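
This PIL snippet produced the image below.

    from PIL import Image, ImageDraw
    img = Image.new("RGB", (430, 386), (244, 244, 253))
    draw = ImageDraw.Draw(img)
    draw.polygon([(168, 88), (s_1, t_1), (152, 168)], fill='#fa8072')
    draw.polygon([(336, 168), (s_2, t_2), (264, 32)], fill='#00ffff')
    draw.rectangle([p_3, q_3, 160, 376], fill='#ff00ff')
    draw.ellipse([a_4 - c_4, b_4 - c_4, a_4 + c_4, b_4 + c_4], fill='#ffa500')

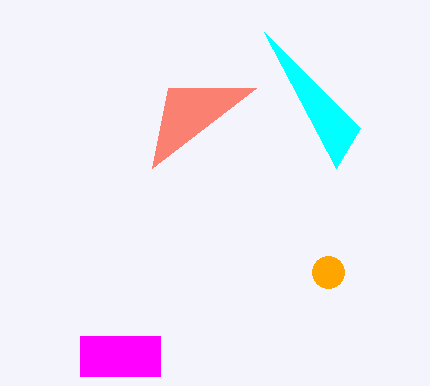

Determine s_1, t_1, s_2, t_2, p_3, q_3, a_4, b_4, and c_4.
s_1 = 256; t_1 = 88; s_2 = 360; t_2 = 128; p_3 = 80; q_3 = 336; a_4 = 328; b_4 = 272; c_4 = 16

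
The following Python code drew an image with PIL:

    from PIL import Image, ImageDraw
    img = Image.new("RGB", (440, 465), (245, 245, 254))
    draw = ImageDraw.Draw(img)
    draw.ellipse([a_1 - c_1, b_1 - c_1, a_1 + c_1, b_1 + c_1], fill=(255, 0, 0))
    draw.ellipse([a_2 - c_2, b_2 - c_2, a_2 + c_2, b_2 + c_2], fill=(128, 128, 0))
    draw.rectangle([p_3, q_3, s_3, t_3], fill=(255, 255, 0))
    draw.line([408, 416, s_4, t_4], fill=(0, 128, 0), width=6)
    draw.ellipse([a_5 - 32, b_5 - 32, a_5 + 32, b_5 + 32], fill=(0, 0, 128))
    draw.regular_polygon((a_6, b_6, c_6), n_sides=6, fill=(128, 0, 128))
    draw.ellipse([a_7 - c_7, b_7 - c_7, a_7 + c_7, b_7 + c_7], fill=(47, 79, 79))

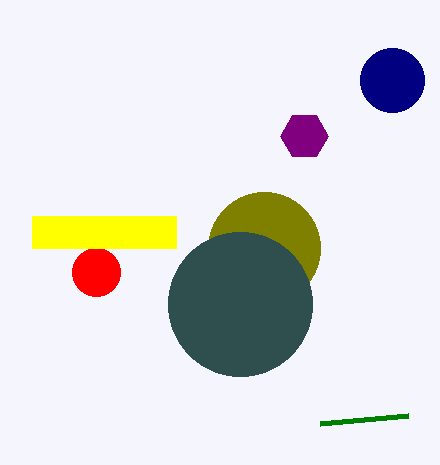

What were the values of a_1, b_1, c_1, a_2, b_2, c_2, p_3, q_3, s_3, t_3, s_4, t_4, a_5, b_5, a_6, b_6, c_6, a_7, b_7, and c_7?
a_1 = 96, b_1 = 272, c_1 = 24, a_2 = 264, b_2 = 248, c_2 = 56, p_3 = 32, q_3 = 216, s_3 = 176, t_3 = 248, s_4 = 320, t_4 = 424, a_5 = 392, b_5 = 80, a_6 = 304, b_6 = 136, c_6 = 24, a_7 = 240, b_7 = 304, c_7 = 72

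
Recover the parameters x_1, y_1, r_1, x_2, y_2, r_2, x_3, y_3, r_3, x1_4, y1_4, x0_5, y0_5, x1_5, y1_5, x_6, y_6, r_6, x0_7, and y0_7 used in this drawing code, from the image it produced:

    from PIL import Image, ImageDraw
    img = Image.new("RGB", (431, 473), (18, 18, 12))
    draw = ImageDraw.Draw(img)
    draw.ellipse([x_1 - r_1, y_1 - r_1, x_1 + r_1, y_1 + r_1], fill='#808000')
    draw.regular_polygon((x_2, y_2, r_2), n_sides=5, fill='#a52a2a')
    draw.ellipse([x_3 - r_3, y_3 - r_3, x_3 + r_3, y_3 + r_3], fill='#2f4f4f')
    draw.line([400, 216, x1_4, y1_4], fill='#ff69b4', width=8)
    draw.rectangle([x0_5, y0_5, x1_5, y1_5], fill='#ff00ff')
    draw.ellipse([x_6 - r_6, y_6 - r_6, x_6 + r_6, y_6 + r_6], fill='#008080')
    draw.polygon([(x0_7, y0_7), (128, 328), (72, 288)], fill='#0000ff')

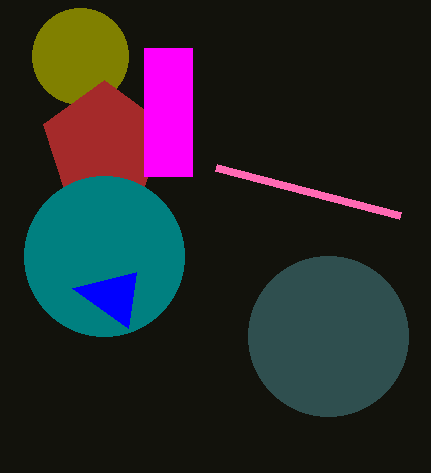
x_1 = 80; y_1 = 56; r_1 = 48; x_2 = 104; y_2 = 144; r_2 = 64; x_3 = 328; y_3 = 336; r_3 = 80; x1_4 = 216; y1_4 = 168; x0_5 = 144; y0_5 = 48; x1_5 = 192; y1_5 = 176; x_6 = 104; y_6 = 256; r_6 = 80; x0_7 = 136; y0_7 = 272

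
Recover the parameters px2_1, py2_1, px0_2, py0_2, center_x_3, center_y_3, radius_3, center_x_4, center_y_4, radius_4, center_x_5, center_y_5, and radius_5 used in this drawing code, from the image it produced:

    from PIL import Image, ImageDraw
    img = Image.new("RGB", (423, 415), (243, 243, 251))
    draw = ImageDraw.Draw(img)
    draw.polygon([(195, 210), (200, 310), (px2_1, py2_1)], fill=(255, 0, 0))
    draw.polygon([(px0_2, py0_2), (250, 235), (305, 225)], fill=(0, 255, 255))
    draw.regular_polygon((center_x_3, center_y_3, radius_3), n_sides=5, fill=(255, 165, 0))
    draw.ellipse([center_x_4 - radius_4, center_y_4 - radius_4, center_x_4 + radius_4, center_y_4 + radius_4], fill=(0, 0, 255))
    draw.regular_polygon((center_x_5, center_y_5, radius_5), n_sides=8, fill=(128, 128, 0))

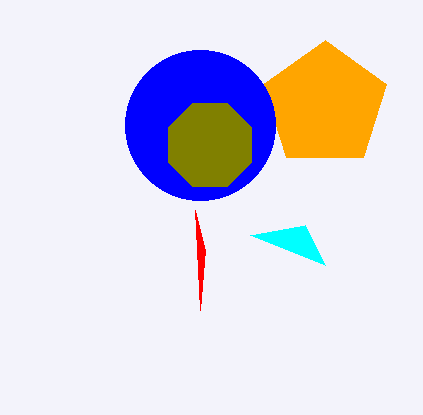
px2_1 = 205, py2_1 = 250, px0_2 = 325, py0_2 = 265, center_x_3 = 325, center_y_3 = 105, radius_3 = 65, center_x_4 = 200, center_y_4 = 125, radius_4 = 75, center_x_5 = 210, center_y_5 = 145, radius_5 = 45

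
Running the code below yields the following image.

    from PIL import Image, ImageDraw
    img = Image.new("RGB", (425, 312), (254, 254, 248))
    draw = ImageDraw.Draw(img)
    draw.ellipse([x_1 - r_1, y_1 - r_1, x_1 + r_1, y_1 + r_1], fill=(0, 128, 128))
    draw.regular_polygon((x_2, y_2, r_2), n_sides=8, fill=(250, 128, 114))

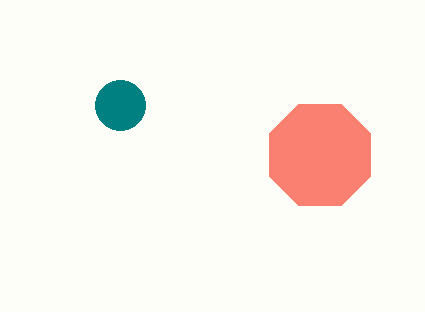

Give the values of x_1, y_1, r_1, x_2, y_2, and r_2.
x_1 = 120, y_1 = 105, r_1 = 25, x_2 = 320, y_2 = 155, r_2 = 55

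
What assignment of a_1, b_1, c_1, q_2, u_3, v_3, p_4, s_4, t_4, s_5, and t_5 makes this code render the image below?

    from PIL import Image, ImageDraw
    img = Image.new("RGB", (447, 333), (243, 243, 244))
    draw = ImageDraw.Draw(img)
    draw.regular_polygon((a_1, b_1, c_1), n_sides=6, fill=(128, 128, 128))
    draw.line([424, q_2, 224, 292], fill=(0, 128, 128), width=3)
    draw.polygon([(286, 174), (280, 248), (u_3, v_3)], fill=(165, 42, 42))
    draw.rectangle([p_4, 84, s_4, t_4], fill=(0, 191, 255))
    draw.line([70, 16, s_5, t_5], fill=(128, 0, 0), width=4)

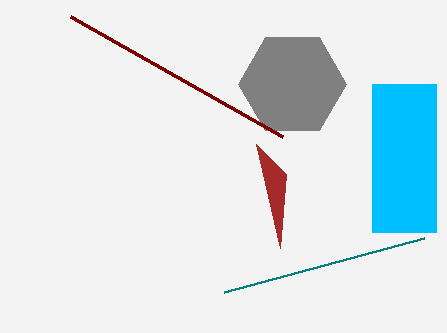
a_1 = 292; b_1 = 84; c_1 = 54; q_2 = 238; u_3 = 256; v_3 = 144; p_4 = 372; s_4 = 436; t_4 = 232; s_5 = 282; t_5 = 136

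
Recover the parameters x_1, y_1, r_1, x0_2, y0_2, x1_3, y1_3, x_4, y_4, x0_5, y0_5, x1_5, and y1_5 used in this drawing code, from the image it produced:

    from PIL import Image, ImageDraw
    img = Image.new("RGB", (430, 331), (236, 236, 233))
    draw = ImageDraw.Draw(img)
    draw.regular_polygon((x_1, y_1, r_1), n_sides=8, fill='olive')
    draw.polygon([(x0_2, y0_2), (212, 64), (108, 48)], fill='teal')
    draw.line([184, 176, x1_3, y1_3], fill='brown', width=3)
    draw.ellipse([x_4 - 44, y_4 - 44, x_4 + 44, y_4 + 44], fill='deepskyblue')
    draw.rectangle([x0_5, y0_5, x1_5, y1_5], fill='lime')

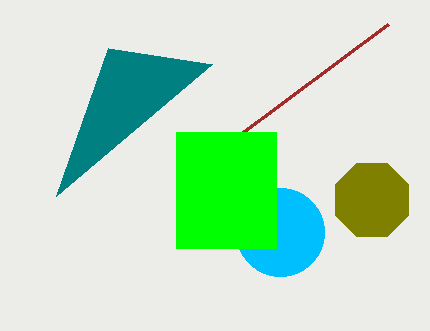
x_1 = 372
y_1 = 200
r_1 = 40
x0_2 = 56
y0_2 = 196
x1_3 = 388
y1_3 = 24
x_4 = 280
y_4 = 232
x0_5 = 176
y0_5 = 132
x1_5 = 276
y1_5 = 248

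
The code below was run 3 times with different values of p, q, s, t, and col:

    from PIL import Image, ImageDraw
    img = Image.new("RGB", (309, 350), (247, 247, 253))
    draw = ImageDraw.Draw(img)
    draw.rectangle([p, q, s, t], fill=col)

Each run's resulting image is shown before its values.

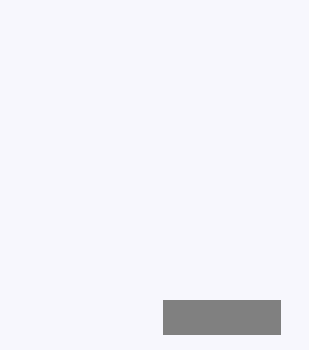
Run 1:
p = 163; q = 300; s = 280; t = 334; col = 'gray'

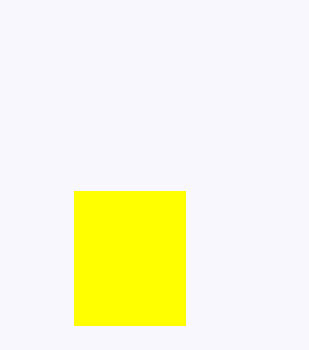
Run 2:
p = 74
q = 191
s = 185
t = 325
col = 'yellow'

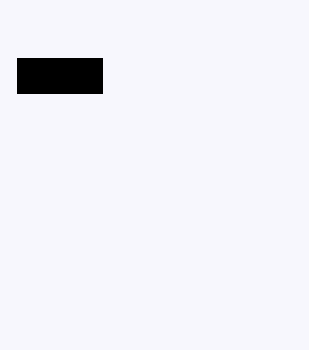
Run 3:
p = 17, q = 58, s = 102, t = 93, col = 'black'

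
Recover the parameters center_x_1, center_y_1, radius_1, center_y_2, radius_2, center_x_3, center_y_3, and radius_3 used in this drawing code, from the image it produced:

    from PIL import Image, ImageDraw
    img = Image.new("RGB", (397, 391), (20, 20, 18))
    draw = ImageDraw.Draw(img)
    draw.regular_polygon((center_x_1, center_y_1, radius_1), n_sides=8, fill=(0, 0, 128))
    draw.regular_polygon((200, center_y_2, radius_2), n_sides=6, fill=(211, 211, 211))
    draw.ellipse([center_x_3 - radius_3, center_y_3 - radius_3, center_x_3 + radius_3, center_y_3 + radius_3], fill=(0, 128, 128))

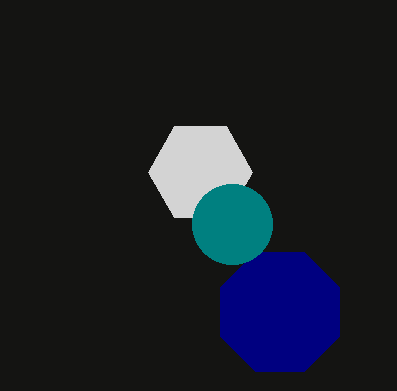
center_x_1 = 280, center_y_1 = 312, radius_1 = 64, center_y_2 = 172, radius_2 = 52, center_x_3 = 232, center_y_3 = 224, radius_3 = 40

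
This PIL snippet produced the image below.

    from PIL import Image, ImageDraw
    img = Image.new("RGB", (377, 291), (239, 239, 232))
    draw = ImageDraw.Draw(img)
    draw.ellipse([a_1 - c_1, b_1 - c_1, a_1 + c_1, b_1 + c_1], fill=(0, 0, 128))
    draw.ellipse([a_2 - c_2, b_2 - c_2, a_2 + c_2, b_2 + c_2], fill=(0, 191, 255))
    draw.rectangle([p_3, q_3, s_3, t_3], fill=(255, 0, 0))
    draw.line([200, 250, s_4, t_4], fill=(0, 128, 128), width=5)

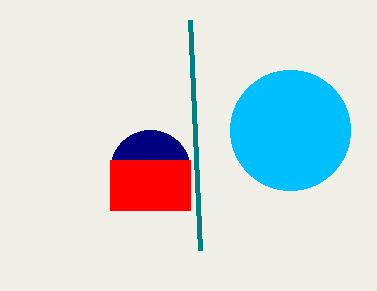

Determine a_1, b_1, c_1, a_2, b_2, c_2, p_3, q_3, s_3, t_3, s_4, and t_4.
a_1 = 150, b_1 = 170, c_1 = 40, a_2 = 290, b_2 = 130, c_2 = 60, p_3 = 110, q_3 = 160, s_3 = 190, t_3 = 210, s_4 = 190, t_4 = 20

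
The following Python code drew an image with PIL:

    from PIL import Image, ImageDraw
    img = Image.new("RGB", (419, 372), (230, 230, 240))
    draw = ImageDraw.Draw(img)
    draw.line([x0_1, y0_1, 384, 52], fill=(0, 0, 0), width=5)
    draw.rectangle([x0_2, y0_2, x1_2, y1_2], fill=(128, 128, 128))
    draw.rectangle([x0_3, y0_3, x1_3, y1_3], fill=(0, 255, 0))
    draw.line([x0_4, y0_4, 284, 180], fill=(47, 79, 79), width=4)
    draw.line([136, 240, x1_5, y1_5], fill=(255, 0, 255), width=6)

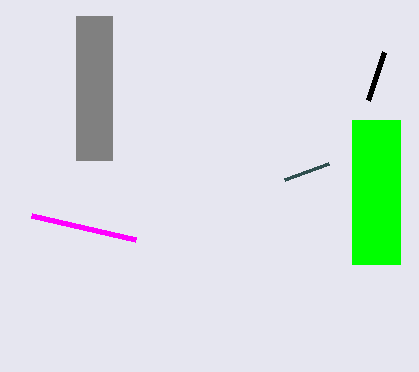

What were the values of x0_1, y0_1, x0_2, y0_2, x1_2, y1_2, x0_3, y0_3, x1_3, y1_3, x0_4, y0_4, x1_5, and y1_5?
x0_1 = 368, y0_1 = 100, x0_2 = 76, y0_2 = 16, x1_2 = 112, y1_2 = 160, x0_3 = 352, y0_3 = 120, x1_3 = 400, y1_3 = 264, x0_4 = 328, y0_4 = 164, x1_5 = 32, y1_5 = 216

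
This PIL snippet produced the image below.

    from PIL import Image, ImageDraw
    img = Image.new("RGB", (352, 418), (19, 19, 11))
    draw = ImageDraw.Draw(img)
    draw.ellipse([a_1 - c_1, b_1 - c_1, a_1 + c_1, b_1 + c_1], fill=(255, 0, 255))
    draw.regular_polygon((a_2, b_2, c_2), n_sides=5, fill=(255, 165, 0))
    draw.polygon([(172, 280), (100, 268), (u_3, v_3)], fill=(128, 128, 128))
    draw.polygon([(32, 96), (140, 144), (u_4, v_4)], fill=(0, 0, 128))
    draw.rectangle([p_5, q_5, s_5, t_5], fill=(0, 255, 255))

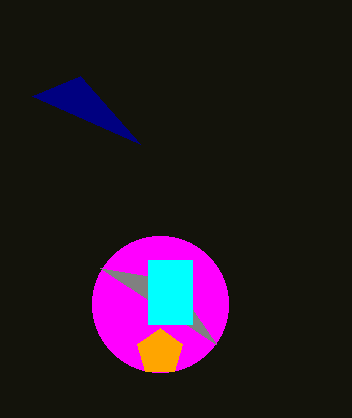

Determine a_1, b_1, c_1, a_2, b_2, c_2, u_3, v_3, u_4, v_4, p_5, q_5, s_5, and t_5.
a_1 = 160
b_1 = 304
c_1 = 68
a_2 = 160
b_2 = 352
c_2 = 24
u_3 = 216
v_3 = 344
u_4 = 80
v_4 = 76
p_5 = 148
q_5 = 260
s_5 = 192
t_5 = 324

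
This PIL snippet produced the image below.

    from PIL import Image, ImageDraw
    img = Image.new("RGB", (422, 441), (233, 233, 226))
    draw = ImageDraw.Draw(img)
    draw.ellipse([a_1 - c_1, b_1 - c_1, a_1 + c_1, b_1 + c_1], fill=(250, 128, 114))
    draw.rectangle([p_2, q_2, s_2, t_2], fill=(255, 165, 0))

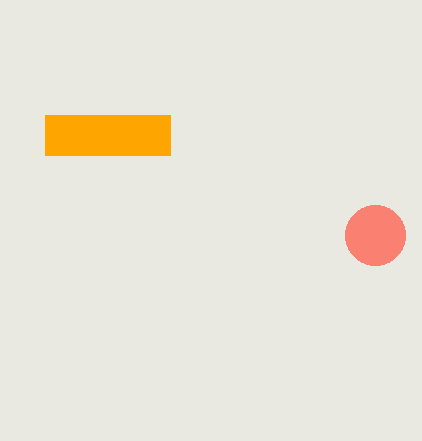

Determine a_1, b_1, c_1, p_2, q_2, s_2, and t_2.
a_1 = 375, b_1 = 235, c_1 = 30, p_2 = 45, q_2 = 115, s_2 = 170, t_2 = 155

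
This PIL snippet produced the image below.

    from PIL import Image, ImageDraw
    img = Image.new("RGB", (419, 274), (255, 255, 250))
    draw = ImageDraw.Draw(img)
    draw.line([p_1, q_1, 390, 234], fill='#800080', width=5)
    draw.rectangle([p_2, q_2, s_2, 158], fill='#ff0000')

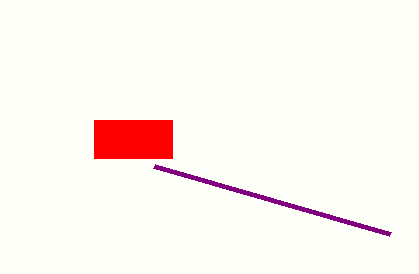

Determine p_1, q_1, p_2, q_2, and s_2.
p_1 = 154; q_1 = 166; p_2 = 94; q_2 = 120; s_2 = 172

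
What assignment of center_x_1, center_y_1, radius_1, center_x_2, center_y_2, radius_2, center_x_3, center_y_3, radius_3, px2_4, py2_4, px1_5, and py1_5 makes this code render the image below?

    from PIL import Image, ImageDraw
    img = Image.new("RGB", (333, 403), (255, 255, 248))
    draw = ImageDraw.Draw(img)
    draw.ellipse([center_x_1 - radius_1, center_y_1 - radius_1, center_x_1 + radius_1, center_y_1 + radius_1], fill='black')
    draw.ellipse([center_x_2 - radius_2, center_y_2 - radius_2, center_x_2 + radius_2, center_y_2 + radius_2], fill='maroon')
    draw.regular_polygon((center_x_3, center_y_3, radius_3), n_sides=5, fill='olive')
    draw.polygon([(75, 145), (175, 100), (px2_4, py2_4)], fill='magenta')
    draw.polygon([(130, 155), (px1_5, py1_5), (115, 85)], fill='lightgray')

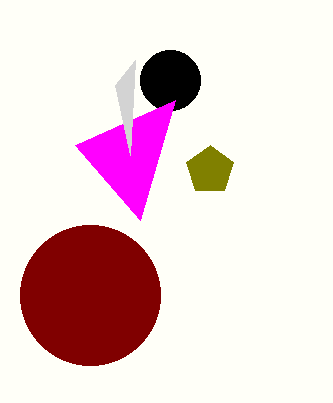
center_x_1 = 170
center_y_1 = 80
radius_1 = 30
center_x_2 = 90
center_y_2 = 295
radius_2 = 70
center_x_3 = 210
center_y_3 = 170
radius_3 = 25
px2_4 = 140
py2_4 = 220
px1_5 = 135
py1_5 = 60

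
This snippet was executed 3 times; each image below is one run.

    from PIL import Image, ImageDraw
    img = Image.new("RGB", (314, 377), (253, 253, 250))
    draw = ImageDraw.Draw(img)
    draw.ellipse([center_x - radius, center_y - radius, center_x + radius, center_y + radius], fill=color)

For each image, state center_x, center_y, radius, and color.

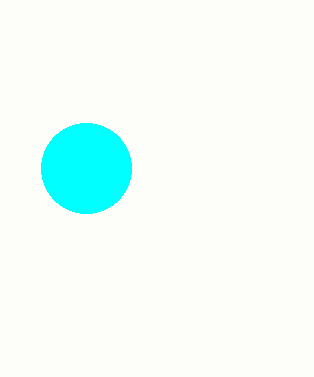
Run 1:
center_x = 86; center_y = 168; radius = 45; color = 'cyan'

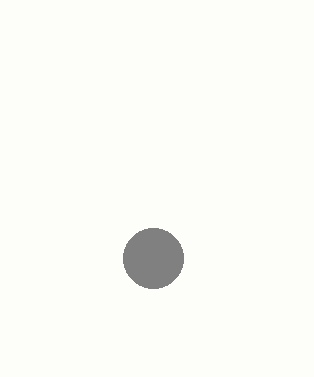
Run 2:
center_x = 153
center_y = 258
radius = 30
color = 'gray'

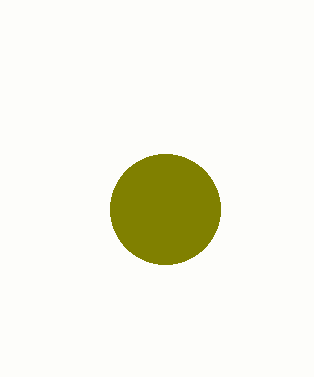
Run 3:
center_x = 165; center_y = 209; radius = 55; color = 'olive'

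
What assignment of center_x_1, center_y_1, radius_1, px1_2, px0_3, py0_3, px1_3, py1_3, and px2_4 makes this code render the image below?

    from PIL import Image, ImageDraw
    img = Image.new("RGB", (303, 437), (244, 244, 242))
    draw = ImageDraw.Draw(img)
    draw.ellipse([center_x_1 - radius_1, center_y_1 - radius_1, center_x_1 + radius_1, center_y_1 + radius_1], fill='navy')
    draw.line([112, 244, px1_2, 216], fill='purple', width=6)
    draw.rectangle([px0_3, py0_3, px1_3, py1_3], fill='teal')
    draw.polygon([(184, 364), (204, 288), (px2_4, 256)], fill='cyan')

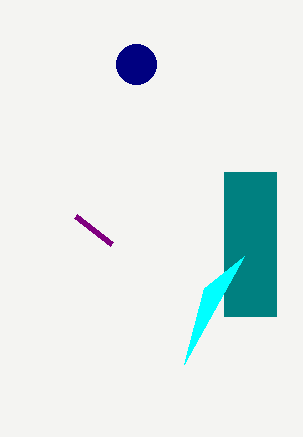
center_x_1 = 136, center_y_1 = 64, radius_1 = 20, px1_2 = 76, px0_3 = 224, py0_3 = 172, px1_3 = 276, py1_3 = 316, px2_4 = 244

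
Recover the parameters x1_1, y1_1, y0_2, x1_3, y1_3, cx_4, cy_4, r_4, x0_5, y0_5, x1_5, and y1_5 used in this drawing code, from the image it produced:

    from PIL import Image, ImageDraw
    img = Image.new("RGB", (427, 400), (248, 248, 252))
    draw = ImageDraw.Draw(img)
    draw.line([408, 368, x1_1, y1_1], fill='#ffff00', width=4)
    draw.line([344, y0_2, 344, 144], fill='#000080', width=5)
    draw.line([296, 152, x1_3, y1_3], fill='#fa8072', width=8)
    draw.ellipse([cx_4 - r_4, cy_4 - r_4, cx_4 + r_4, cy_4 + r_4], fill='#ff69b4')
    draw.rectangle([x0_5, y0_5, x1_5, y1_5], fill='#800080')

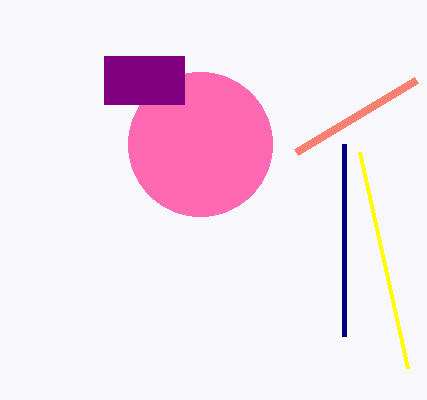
x1_1 = 360
y1_1 = 152
y0_2 = 336
x1_3 = 416
y1_3 = 80
cx_4 = 200
cy_4 = 144
r_4 = 72
x0_5 = 104
y0_5 = 56
x1_5 = 184
y1_5 = 104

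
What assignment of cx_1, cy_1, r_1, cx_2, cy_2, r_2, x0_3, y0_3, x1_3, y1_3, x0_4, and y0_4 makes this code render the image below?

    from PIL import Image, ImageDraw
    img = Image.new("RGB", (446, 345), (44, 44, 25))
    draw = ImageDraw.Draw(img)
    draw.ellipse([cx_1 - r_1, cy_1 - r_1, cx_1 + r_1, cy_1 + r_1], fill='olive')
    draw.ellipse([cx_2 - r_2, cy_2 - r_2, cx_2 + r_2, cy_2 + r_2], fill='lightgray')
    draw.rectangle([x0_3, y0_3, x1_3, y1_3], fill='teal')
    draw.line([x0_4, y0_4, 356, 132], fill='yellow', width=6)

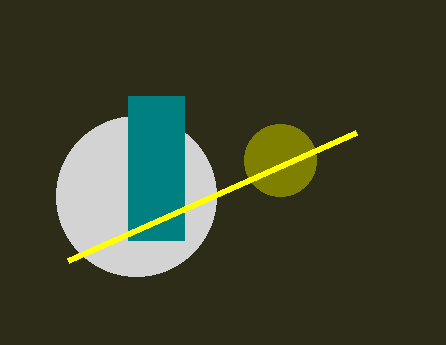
cx_1 = 280
cy_1 = 160
r_1 = 36
cx_2 = 136
cy_2 = 196
r_2 = 80
x0_3 = 128
y0_3 = 96
x1_3 = 184
y1_3 = 240
x0_4 = 68
y0_4 = 260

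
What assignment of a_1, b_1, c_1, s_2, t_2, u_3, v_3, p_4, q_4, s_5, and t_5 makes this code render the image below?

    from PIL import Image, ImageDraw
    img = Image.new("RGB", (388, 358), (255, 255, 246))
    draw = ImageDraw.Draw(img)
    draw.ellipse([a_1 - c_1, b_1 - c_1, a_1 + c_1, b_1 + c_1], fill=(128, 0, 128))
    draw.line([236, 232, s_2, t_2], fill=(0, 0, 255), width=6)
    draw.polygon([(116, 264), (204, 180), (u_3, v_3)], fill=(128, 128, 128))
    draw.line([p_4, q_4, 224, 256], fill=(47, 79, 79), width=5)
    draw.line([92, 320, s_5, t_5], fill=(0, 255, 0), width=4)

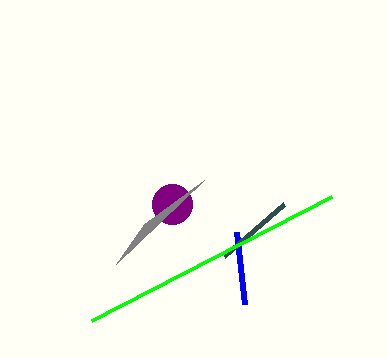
a_1 = 172; b_1 = 204; c_1 = 20; s_2 = 244; t_2 = 304; u_3 = 144; v_3 = 224; p_4 = 284; q_4 = 204; s_5 = 332; t_5 = 196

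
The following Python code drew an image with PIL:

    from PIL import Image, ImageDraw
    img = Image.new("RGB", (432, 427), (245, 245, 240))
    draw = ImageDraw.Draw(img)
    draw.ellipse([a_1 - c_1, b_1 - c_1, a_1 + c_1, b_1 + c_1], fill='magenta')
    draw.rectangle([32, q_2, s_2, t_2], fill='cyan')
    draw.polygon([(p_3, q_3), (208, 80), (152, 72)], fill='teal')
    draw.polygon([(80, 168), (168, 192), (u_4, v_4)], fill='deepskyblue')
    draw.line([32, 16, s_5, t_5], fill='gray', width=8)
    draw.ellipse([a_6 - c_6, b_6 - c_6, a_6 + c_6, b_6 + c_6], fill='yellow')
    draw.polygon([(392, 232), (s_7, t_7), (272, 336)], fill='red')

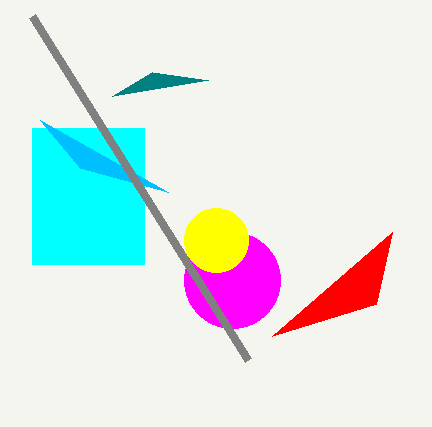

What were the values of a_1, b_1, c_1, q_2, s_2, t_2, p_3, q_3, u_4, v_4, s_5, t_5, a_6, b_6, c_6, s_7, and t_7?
a_1 = 232; b_1 = 280; c_1 = 48; q_2 = 128; s_2 = 144; t_2 = 264; p_3 = 112; q_3 = 96; u_4 = 40; v_4 = 120; s_5 = 248; t_5 = 360; a_6 = 216; b_6 = 240; c_6 = 32; s_7 = 376; t_7 = 304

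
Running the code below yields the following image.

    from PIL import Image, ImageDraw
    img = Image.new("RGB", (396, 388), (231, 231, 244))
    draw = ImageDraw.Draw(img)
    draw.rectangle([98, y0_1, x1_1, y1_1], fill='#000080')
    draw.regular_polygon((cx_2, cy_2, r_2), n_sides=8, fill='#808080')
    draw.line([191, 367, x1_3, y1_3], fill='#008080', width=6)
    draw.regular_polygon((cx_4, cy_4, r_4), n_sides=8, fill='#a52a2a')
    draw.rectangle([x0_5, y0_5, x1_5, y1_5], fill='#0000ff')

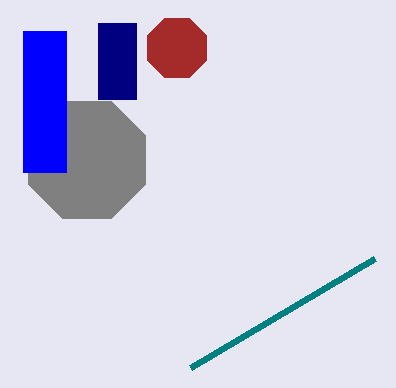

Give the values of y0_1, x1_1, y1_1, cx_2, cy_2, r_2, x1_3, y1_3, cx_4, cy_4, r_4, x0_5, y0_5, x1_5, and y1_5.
y0_1 = 23
x1_1 = 136
y1_1 = 99
cx_2 = 87
cy_2 = 160
r_2 = 63
x1_3 = 375
y1_3 = 258
cx_4 = 177
cy_4 = 48
r_4 = 32
x0_5 = 23
y0_5 = 31
x1_5 = 66
y1_5 = 172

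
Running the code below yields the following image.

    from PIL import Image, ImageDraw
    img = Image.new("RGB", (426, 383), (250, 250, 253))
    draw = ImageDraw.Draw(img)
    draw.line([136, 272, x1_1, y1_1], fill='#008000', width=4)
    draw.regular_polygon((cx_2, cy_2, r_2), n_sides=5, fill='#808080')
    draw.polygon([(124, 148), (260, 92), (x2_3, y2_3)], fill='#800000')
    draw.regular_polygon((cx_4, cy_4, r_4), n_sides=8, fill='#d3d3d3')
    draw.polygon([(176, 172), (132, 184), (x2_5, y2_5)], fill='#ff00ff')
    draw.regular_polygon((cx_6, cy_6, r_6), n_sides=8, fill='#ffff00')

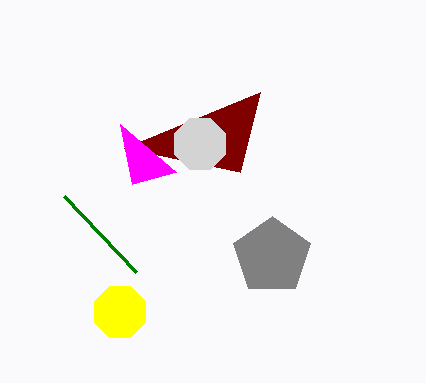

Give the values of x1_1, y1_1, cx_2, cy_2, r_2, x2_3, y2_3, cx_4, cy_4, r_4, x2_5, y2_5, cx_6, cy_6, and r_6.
x1_1 = 64, y1_1 = 196, cx_2 = 272, cy_2 = 256, r_2 = 40, x2_3 = 240, y2_3 = 172, cx_4 = 200, cy_4 = 144, r_4 = 28, x2_5 = 120, y2_5 = 124, cx_6 = 120, cy_6 = 312, r_6 = 28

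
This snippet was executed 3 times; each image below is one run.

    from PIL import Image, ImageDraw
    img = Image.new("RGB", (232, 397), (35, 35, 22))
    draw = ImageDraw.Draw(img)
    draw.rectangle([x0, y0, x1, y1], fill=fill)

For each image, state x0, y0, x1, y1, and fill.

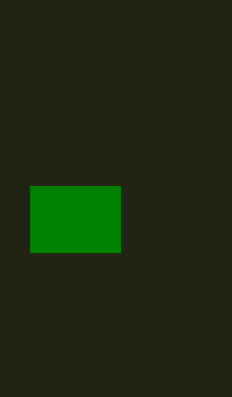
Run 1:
x0 = 30, y0 = 186, x1 = 120, y1 = 252, fill = 'green'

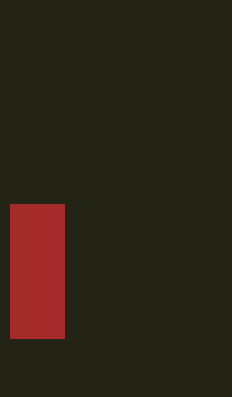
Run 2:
x0 = 10
y0 = 204
x1 = 64
y1 = 338
fill = 'brown'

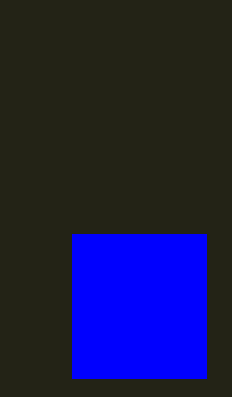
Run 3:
x0 = 72, y0 = 234, x1 = 206, y1 = 378, fill = 'blue'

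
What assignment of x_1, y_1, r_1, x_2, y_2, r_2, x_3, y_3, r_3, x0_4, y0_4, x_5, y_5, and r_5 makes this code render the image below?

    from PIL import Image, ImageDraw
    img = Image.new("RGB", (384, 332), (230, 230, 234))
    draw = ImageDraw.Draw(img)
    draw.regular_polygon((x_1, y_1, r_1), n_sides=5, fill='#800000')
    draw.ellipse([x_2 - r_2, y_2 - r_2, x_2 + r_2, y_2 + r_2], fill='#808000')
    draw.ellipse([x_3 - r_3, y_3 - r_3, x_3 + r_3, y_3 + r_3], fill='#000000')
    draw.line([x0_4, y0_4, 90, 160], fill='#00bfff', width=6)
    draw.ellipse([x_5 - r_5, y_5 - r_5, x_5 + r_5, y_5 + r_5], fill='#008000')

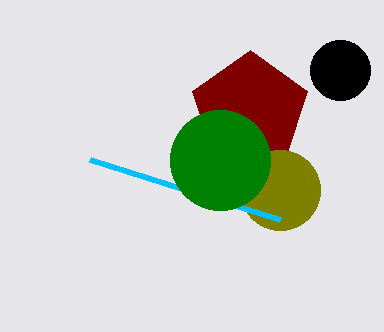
x_1 = 250
y_1 = 110
r_1 = 60
x_2 = 280
y_2 = 190
r_2 = 40
x_3 = 340
y_3 = 70
r_3 = 30
x0_4 = 280
y0_4 = 220
x_5 = 220
y_5 = 160
r_5 = 50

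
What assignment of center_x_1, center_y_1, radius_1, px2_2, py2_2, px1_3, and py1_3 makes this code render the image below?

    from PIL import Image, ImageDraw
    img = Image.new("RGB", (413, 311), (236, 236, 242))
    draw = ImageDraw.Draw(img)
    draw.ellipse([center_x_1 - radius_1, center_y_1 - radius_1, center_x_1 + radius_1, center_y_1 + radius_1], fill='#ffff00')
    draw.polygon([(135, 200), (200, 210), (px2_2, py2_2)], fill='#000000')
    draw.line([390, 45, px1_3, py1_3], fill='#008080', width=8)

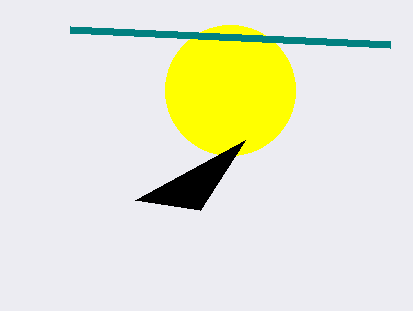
center_x_1 = 230, center_y_1 = 90, radius_1 = 65, px2_2 = 245, py2_2 = 140, px1_3 = 70, py1_3 = 30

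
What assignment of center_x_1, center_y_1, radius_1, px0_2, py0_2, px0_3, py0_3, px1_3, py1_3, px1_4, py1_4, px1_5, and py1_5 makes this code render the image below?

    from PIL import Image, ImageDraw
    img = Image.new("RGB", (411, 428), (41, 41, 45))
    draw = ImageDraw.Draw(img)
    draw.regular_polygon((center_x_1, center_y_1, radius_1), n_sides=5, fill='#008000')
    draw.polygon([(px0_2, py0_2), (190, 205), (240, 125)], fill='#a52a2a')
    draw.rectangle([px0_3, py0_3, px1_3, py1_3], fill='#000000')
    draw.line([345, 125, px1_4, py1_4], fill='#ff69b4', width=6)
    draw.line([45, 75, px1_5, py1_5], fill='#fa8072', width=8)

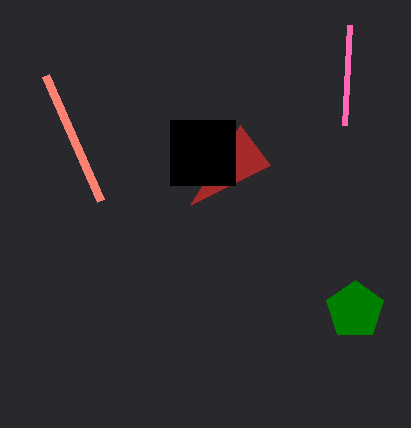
center_x_1 = 355
center_y_1 = 310
radius_1 = 30
px0_2 = 270
py0_2 = 165
px0_3 = 170
py0_3 = 120
px1_3 = 235
py1_3 = 185
px1_4 = 350
py1_4 = 25
px1_5 = 100
py1_5 = 200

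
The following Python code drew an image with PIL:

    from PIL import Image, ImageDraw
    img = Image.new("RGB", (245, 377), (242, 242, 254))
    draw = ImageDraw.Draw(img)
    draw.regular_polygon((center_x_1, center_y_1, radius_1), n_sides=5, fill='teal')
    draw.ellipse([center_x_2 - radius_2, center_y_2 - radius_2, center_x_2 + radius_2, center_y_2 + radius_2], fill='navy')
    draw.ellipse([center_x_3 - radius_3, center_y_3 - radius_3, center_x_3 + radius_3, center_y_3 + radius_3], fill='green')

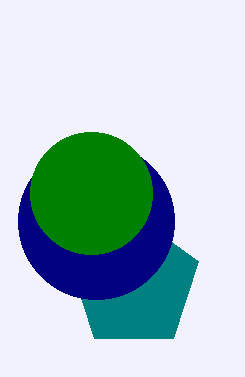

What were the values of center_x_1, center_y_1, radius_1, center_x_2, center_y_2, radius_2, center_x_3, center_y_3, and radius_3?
center_x_1 = 134
center_y_1 = 283
radius_1 = 68
center_x_2 = 96
center_y_2 = 221
radius_2 = 78
center_x_3 = 91
center_y_3 = 193
radius_3 = 61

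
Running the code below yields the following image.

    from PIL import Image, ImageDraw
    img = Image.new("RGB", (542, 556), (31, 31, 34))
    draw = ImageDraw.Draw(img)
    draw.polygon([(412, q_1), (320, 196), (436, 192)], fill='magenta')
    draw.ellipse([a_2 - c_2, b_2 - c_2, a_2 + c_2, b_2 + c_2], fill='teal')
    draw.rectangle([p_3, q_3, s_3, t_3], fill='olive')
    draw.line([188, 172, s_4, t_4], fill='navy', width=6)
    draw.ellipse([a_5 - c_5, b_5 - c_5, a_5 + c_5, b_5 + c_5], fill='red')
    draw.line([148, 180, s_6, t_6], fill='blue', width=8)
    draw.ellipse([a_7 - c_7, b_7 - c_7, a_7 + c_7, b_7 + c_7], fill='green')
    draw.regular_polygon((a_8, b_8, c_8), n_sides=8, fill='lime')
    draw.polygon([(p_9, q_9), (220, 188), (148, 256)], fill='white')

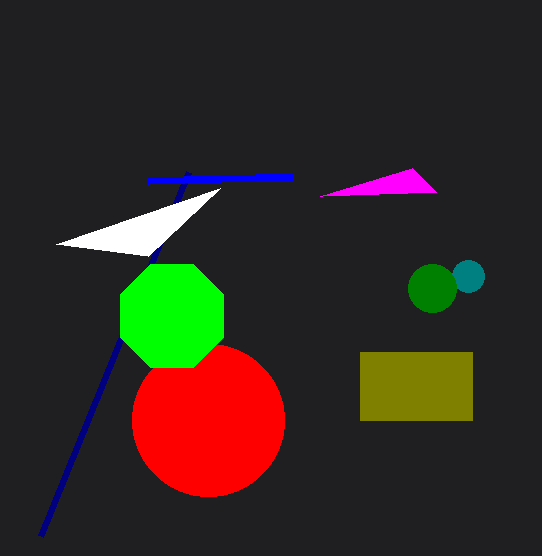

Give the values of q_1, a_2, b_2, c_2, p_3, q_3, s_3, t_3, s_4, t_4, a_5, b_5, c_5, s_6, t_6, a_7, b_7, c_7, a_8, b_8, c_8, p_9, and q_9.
q_1 = 168
a_2 = 468
b_2 = 276
c_2 = 16
p_3 = 360
q_3 = 352
s_3 = 472
t_3 = 420
s_4 = 40
t_4 = 536
a_5 = 208
b_5 = 420
c_5 = 76
s_6 = 292
t_6 = 176
a_7 = 432
b_7 = 288
c_7 = 24
a_8 = 172
b_8 = 316
c_8 = 56
p_9 = 56
q_9 = 244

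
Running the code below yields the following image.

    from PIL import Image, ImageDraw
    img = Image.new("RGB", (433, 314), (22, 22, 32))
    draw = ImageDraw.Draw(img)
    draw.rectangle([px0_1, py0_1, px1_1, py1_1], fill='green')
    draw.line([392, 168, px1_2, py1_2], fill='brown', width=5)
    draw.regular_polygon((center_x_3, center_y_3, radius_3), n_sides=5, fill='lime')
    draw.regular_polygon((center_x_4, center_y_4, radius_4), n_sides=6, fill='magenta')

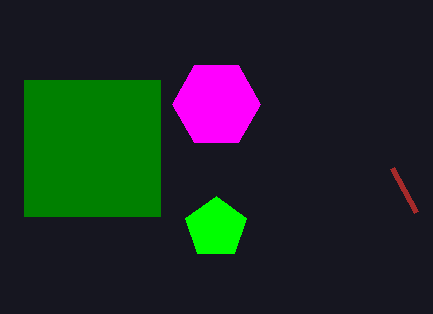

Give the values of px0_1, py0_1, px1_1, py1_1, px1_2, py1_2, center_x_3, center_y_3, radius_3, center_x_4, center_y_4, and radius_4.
px0_1 = 24; py0_1 = 80; px1_1 = 160; py1_1 = 216; px1_2 = 416; py1_2 = 212; center_x_3 = 216; center_y_3 = 228; radius_3 = 32; center_x_4 = 216; center_y_4 = 104; radius_4 = 44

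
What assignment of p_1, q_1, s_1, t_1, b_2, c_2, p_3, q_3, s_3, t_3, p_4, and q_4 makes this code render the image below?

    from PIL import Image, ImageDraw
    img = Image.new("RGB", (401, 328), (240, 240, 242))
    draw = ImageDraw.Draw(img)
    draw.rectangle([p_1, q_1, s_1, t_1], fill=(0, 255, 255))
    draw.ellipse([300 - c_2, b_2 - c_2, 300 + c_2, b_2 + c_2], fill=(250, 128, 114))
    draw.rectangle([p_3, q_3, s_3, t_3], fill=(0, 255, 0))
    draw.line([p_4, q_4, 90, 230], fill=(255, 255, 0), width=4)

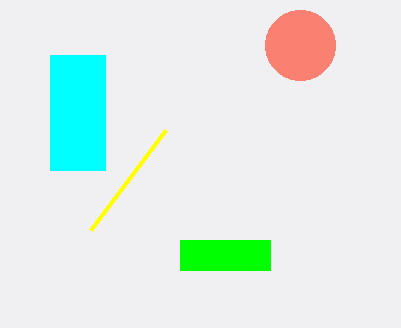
p_1 = 50
q_1 = 55
s_1 = 105
t_1 = 170
b_2 = 45
c_2 = 35
p_3 = 180
q_3 = 240
s_3 = 270
t_3 = 270
p_4 = 165
q_4 = 130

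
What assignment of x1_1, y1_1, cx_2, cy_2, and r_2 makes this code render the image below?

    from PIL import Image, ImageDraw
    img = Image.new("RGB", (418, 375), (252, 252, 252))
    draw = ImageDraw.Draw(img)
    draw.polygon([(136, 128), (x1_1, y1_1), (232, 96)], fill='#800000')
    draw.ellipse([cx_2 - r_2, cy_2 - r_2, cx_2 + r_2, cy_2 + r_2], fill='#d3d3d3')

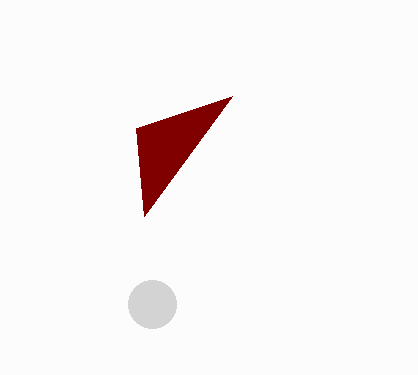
x1_1 = 144; y1_1 = 216; cx_2 = 152; cy_2 = 304; r_2 = 24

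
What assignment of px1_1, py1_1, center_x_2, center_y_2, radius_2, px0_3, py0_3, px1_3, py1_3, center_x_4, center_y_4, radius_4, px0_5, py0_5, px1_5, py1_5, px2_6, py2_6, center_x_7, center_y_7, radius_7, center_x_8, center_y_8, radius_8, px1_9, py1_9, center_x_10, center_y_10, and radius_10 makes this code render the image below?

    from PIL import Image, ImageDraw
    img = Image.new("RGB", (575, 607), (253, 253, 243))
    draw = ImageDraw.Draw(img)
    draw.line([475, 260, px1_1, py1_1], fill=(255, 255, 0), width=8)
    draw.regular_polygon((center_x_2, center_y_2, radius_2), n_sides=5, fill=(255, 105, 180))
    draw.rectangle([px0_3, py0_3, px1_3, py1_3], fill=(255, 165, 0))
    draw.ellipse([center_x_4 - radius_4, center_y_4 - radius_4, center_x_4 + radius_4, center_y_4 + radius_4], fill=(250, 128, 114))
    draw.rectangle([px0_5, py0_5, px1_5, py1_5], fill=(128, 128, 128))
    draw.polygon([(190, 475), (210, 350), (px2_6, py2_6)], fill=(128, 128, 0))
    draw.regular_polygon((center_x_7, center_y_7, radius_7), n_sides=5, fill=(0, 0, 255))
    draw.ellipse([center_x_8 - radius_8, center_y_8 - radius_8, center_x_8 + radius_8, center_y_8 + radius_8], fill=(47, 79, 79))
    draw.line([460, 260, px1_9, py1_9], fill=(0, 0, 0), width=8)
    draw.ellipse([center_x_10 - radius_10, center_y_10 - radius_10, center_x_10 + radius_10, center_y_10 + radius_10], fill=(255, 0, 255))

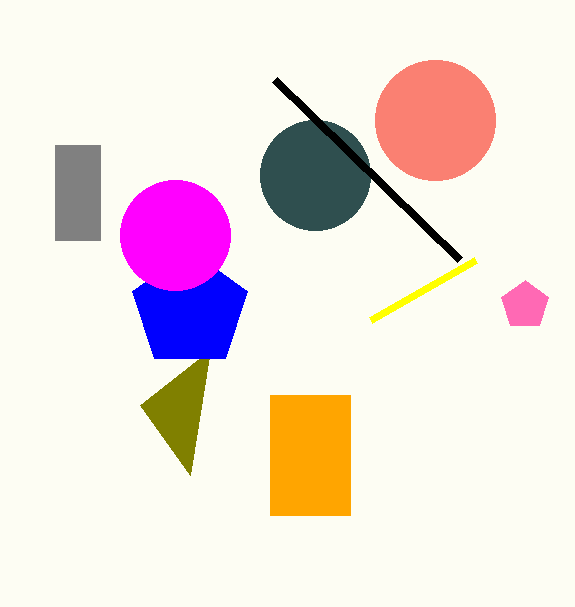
px1_1 = 370
py1_1 = 320
center_x_2 = 525
center_y_2 = 305
radius_2 = 25
px0_3 = 270
py0_3 = 395
px1_3 = 350
py1_3 = 515
center_x_4 = 435
center_y_4 = 120
radius_4 = 60
px0_5 = 55
py0_5 = 145
px1_5 = 100
py1_5 = 240
px2_6 = 140
py2_6 = 405
center_x_7 = 190
center_y_7 = 310
radius_7 = 60
center_x_8 = 315
center_y_8 = 175
radius_8 = 55
px1_9 = 275
py1_9 = 80
center_x_10 = 175
center_y_10 = 235
radius_10 = 55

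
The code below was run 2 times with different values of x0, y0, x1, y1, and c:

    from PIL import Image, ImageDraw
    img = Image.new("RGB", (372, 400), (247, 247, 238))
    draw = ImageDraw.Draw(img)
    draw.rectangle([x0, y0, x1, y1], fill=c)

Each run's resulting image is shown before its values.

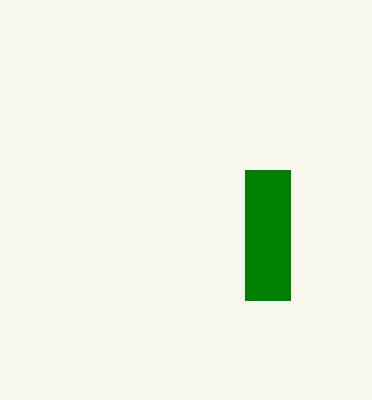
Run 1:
x0 = 245; y0 = 170; x1 = 290; y1 = 300; c = 'green'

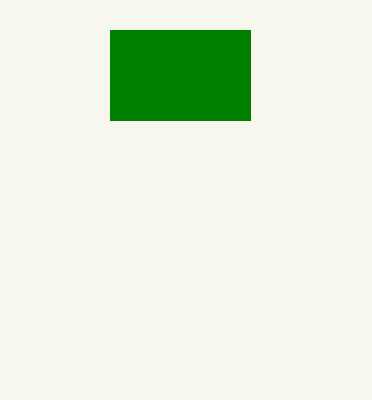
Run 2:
x0 = 110
y0 = 30
x1 = 250
y1 = 120
c = 'green'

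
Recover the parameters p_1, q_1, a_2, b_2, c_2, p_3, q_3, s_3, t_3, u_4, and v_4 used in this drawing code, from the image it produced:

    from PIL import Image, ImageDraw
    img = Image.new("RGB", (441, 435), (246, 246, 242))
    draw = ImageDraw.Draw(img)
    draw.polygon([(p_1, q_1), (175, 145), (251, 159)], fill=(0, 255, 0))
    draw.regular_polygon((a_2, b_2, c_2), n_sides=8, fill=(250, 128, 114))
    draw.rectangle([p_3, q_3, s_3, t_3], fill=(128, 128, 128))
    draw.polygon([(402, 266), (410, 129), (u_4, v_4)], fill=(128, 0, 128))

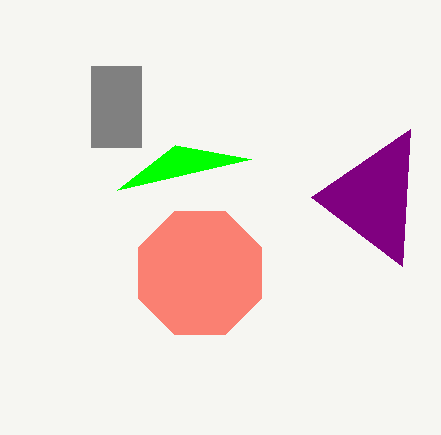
p_1 = 117
q_1 = 190
a_2 = 200
b_2 = 273
c_2 = 67
p_3 = 91
q_3 = 66
s_3 = 141
t_3 = 147
u_4 = 311
v_4 = 197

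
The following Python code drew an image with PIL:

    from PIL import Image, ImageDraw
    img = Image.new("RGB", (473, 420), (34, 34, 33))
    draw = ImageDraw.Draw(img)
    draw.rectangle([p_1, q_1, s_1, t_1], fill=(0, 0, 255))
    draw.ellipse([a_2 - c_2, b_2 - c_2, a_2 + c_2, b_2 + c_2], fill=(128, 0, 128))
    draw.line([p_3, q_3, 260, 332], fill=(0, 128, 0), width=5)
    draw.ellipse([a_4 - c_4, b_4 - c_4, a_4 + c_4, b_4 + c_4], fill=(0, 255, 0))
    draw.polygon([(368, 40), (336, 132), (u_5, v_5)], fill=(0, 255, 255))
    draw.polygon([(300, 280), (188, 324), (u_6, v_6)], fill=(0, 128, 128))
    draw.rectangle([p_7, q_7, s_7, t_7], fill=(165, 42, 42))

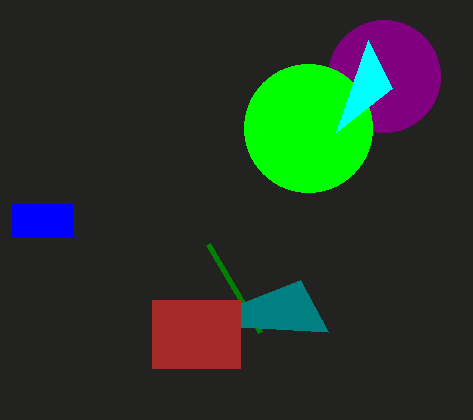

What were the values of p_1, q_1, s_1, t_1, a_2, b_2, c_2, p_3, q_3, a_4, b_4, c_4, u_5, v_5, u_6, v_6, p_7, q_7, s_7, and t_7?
p_1 = 12; q_1 = 204; s_1 = 72; t_1 = 236; a_2 = 384; b_2 = 76; c_2 = 56; p_3 = 208; q_3 = 244; a_4 = 308; b_4 = 128; c_4 = 64; u_5 = 392; v_5 = 88; u_6 = 328; v_6 = 332; p_7 = 152; q_7 = 300; s_7 = 240; t_7 = 368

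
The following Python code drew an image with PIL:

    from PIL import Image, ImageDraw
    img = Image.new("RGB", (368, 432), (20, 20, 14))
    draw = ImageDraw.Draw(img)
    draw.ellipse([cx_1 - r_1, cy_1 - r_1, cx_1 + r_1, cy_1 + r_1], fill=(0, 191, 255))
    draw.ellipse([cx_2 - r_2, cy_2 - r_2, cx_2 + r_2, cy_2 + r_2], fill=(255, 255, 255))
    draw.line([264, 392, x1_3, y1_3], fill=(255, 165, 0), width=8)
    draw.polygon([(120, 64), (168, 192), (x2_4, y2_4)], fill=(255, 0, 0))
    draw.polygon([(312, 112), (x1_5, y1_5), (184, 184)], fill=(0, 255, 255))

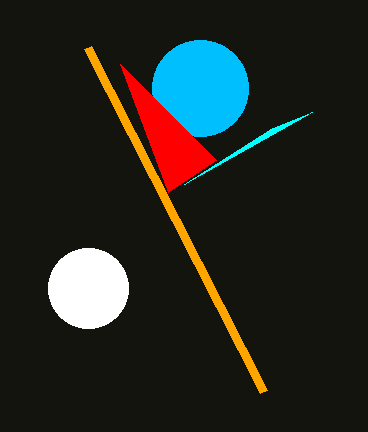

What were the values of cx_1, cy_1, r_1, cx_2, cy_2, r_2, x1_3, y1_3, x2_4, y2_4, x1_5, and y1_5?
cx_1 = 200; cy_1 = 88; r_1 = 48; cx_2 = 88; cy_2 = 288; r_2 = 40; x1_3 = 88; y1_3 = 48; x2_4 = 216; y2_4 = 160; x1_5 = 272; y1_5 = 128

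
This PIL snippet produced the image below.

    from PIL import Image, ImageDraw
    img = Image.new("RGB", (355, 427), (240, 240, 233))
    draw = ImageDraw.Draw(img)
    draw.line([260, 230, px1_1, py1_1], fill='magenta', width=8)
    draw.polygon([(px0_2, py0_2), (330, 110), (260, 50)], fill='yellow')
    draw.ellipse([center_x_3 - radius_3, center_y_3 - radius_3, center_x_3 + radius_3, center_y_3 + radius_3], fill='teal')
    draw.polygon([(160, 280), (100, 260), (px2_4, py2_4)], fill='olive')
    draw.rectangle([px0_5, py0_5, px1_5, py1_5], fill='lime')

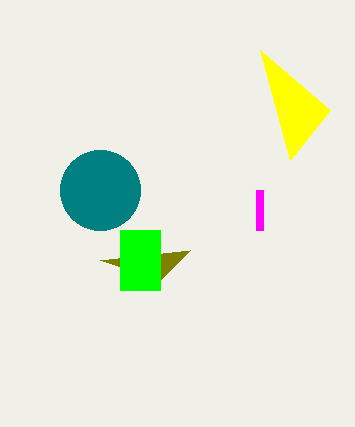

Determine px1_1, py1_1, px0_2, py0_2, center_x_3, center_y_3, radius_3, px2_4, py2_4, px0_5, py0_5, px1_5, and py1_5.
px1_1 = 260
py1_1 = 190
px0_2 = 290
py0_2 = 160
center_x_3 = 100
center_y_3 = 190
radius_3 = 40
px2_4 = 190
py2_4 = 250
px0_5 = 120
py0_5 = 230
px1_5 = 160
py1_5 = 290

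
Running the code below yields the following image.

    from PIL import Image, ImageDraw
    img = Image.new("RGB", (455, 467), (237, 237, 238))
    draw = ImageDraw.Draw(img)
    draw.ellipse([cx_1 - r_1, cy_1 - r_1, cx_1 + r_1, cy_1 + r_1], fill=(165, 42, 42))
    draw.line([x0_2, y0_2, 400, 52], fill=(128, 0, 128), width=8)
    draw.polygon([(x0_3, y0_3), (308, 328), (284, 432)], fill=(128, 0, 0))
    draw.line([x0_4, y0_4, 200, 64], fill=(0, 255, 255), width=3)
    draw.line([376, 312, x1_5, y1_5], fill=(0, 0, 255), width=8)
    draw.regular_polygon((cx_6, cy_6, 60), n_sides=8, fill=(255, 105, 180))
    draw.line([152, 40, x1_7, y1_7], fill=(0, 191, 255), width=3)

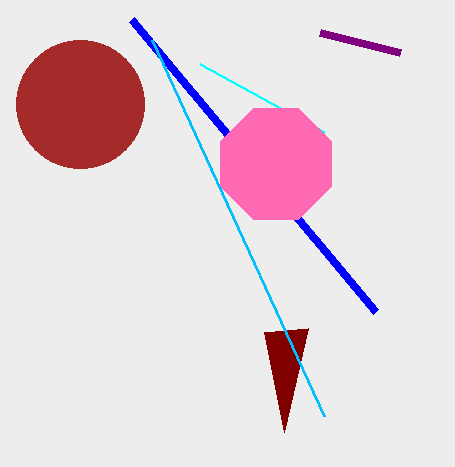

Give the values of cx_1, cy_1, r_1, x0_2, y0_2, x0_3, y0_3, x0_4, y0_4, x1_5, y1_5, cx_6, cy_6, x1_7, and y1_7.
cx_1 = 80; cy_1 = 104; r_1 = 64; x0_2 = 320; y0_2 = 32; x0_3 = 264; y0_3 = 332; x0_4 = 324; y0_4 = 132; x1_5 = 132; y1_5 = 20; cx_6 = 276; cy_6 = 164; x1_7 = 324; y1_7 = 416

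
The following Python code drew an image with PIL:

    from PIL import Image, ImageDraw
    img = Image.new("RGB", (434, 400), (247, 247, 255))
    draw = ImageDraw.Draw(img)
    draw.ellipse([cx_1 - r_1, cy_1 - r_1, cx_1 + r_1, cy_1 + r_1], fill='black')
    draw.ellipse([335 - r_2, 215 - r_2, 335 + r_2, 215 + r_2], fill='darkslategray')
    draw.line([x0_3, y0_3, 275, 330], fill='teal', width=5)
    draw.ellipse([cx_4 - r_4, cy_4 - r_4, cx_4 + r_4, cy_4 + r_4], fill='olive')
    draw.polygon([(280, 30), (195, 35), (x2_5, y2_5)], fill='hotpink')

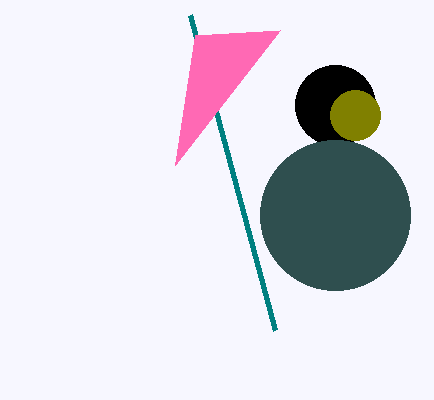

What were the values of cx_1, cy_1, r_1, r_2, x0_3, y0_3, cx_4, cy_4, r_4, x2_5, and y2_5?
cx_1 = 335
cy_1 = 105
r_1 = 40
r_2 = 75
x0_3 = 190
y0_3 = 15
cx_4 = 355
cy_4 = 115
r_4 = 25
x2_5 = 175
y2_5 = 165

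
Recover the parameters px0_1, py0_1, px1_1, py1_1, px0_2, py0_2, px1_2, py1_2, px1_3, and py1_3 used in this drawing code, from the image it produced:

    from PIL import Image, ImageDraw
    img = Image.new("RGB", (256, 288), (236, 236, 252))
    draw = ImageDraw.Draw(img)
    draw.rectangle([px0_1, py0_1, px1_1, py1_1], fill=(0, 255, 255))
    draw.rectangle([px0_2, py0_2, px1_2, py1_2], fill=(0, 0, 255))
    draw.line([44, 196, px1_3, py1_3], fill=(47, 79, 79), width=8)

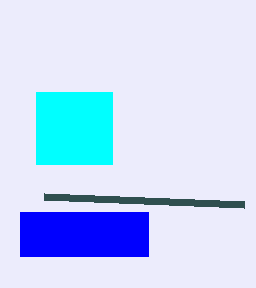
px0_1 = 36; py0_1 = 92; px1_1 = 112; py1_1 = 164; px0_2 = 20; py0_2 = 212; px1_2 = 148; py1_2 = 256; px1_3 = 244; py1_3 = 204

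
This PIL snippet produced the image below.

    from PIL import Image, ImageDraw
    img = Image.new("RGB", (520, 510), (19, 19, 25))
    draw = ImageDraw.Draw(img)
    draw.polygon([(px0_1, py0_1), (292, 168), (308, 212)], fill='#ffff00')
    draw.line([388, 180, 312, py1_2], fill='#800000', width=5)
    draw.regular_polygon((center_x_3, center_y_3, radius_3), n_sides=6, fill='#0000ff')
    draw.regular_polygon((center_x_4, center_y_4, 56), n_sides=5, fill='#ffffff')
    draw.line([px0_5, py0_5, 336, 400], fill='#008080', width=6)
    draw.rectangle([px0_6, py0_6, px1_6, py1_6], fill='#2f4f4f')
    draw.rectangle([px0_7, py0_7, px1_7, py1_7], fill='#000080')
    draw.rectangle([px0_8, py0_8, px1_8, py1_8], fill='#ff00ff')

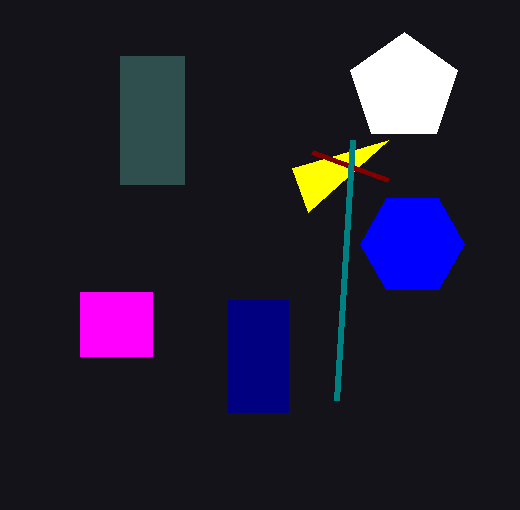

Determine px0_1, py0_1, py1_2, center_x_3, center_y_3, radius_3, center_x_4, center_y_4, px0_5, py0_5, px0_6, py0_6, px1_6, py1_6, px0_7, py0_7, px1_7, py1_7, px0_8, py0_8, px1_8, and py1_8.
px0_1 = 388; py0_1 = 140; py1_2 = 152; center_x_3 = 412; center_y_3 = 244; radius_3 = 52; center_x_4 = 404; center_y_4 = 88; px0_5 = 352; py0_5 = 140; px0_6 = 120; py0_6 = 56; px1_6 = 184; py1_6 = 184; px0_7 = 228; py0_7 = 300; px1_7 = 288; py1_7 = 412; px0_8 = 80; py0_8 = 292; px1_8 = 152; py1_8 = 356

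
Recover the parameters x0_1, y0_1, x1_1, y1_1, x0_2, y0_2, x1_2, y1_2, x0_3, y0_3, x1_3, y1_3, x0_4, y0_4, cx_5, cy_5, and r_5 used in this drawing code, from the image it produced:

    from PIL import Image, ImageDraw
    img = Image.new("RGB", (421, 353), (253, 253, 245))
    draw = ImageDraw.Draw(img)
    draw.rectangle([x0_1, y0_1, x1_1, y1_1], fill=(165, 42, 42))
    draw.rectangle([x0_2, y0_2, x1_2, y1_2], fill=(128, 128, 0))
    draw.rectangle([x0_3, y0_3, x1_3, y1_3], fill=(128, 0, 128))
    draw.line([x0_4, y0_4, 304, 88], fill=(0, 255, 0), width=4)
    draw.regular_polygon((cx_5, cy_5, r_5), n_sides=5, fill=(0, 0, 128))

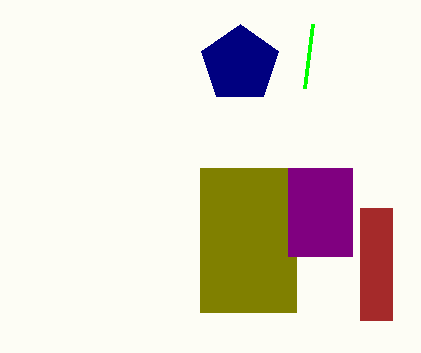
x0_1 = 360; y0_1 = 208; x1_1 = 392; y1_1 = 320; x0_2 = 200; y0_2 = 168; x1_2 = 296; y1_2 = 312; x0_3 = 288; y0_3 = 168; x1_3 = 352; y1_3 = 256; x0_4 = 312; y0_4 = 24; cx_5 = 240; cy_5 = 64; r_5 = 40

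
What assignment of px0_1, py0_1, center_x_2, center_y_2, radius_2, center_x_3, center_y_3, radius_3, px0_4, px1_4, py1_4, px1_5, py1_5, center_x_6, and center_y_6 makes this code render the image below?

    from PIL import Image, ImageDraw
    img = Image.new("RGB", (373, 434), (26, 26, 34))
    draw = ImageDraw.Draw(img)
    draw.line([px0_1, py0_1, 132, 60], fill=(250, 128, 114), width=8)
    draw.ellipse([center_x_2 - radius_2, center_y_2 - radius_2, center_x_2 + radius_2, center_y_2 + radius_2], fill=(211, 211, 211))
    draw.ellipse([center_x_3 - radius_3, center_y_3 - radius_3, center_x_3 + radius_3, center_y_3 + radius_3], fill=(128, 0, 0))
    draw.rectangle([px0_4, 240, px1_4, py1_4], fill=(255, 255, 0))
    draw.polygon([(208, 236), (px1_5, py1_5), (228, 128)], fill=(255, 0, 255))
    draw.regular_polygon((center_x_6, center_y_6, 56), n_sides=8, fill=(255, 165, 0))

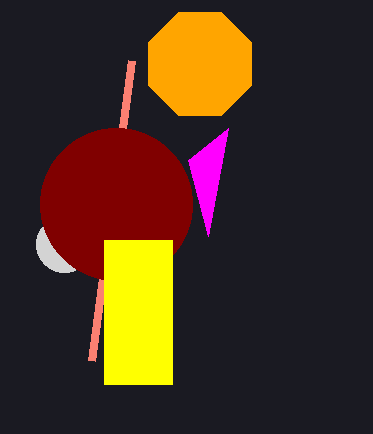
px0_1 = 92, py0_1 = 360, center_x_2 = 64, center_y_2 = 244, radius_2 = 28, center_x_3 = 116, center_y_3 = 204, radius_3 = 76, px0_4 = 104, px1_4 = 172, py1_4 = 384, px1_5 = 188, py1_5 = 160, center_x_6 = 200, center_y_6 = 64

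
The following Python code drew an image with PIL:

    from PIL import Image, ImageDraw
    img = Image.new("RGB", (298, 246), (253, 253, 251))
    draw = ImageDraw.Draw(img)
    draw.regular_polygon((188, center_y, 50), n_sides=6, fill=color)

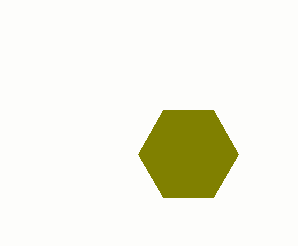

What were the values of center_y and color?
center_y = 154, color = 'olive'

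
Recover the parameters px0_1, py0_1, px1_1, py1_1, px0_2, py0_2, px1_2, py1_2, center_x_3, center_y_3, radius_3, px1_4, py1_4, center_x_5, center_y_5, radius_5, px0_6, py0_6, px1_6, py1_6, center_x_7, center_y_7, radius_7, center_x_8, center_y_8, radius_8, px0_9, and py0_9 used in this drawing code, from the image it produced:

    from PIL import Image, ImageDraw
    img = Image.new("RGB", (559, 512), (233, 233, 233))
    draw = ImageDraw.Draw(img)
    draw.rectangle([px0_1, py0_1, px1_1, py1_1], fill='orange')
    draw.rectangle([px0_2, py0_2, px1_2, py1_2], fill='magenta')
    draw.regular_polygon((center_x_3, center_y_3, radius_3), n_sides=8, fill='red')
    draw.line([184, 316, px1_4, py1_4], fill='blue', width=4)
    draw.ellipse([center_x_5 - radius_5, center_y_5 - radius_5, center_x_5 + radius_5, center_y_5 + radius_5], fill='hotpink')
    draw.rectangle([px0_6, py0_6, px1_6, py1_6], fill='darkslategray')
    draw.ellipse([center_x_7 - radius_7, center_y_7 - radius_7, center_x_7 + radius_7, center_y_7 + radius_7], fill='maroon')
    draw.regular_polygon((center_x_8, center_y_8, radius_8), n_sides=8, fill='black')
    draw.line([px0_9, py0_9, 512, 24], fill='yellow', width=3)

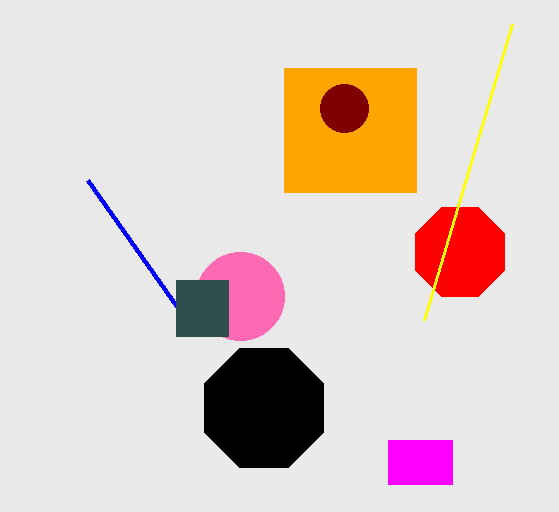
px0_1 = 284, py0_1 = 68, px1_1 = 416, py1_1 = 192, px0_2 = 388, py0_2 = 440, px1_2 = 452, py1_2 = 484, center_x_3 = 460, center_y_3 = 252, radius_3 = 48, px1_4 = 88, py1_4 = 180, center_x_5 = 240, center_y_5 = 296, radius_5 = 44, px0_6 = 176, py0_6 = 280, px1_6 = 228, py1_6 = 336, center_x_7 = 344, center_y_7 = 108, radius_7 = 24, center_x_8 = 264, center_y_8 = 408, radius_8 = 64, px0_9 = 424, py0_9 = 320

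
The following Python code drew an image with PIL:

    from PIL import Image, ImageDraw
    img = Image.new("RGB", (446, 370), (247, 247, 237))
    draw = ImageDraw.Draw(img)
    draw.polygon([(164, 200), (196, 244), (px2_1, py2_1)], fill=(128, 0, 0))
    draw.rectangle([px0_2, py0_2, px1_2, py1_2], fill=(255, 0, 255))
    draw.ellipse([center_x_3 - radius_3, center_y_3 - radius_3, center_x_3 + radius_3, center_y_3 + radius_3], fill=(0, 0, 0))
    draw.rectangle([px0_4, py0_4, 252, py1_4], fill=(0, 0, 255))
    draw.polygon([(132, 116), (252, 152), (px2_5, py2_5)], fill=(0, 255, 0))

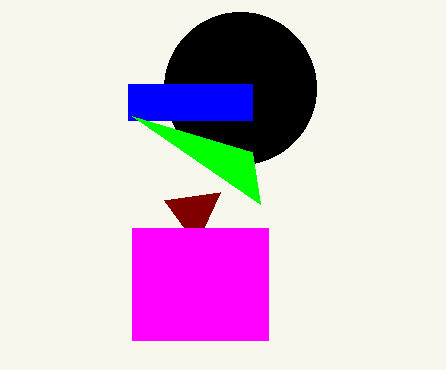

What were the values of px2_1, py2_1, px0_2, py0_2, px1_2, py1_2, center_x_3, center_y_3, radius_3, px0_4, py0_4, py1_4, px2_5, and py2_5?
px2_1 = 220, py2_1 = 192, px0_2 = 132, py0_2 = 228, px1_2 = 268, py1_2 = 340, center_x_3 = 240, center_y_3 = 88, radius_3 = 76, px0_4 = 128, py0_4 = 84, py1_4 = 120, px2_5 = 260, py2_5 = 204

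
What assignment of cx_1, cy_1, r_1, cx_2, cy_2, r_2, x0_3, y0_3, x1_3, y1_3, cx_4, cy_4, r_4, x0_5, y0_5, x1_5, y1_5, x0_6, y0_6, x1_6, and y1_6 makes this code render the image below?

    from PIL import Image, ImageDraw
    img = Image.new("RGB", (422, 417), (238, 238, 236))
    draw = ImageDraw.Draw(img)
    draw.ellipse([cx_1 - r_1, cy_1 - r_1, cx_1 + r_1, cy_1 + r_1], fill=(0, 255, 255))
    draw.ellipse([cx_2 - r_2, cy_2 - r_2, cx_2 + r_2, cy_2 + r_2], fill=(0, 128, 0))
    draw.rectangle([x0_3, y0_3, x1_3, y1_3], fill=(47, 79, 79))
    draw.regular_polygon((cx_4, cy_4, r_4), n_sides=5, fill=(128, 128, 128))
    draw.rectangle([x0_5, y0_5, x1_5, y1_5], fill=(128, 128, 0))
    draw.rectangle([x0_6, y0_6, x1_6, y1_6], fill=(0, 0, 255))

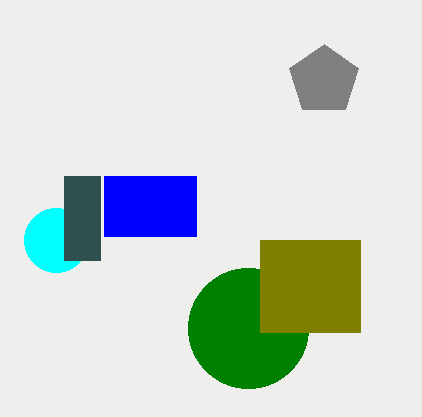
cx_1 = 56
cy_1 = 240
r_1 = 32
cx_2 = 248
cy_2 = 328
r_2 = 60
x0_3 = 64
y0_3 = 176
x1_3 = 100
y1_3 = 260
cx_4 = 324
cy_4 = 80
r_4 = 36
x0_5 = 260
y0_5 = 240
x1_5 = 360
y1_5 = 332
x0_6 = 104
y0_6 = 176
x1_6 = 196
y1_6 = 236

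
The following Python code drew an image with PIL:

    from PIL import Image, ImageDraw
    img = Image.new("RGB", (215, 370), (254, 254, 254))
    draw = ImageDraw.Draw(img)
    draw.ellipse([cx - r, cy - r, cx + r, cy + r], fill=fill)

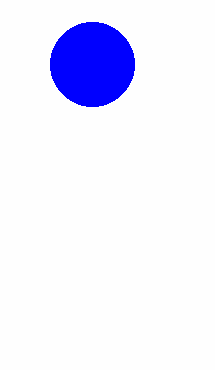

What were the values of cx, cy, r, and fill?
cx = 92, cy = 64, r = 42, fill = 'blue'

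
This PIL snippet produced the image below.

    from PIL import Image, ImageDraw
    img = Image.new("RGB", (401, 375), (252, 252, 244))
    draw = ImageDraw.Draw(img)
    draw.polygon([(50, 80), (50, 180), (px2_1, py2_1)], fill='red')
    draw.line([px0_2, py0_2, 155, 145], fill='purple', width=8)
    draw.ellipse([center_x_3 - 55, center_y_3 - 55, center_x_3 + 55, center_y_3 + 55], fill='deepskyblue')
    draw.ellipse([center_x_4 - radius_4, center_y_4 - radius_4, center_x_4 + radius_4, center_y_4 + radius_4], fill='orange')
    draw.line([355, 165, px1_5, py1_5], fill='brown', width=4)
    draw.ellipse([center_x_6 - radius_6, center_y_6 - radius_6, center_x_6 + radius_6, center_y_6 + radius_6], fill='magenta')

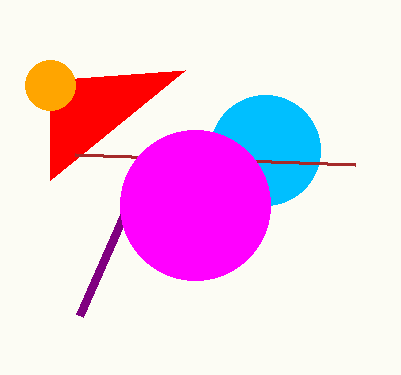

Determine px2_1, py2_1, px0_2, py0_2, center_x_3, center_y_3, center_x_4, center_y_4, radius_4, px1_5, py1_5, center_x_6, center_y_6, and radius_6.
px2_1 = 185
py2_1 = 70
px0_2 = 80
py0_2 = 315
center_x_3 = 265
center_y_3 = 150
center_x_4 = 50
center_y_4 = 85
radius_4 = 25
px1_5 = 75
py1_5 = 155
center_x_6 = 195
center_y_6 = 205
radius_6 = 75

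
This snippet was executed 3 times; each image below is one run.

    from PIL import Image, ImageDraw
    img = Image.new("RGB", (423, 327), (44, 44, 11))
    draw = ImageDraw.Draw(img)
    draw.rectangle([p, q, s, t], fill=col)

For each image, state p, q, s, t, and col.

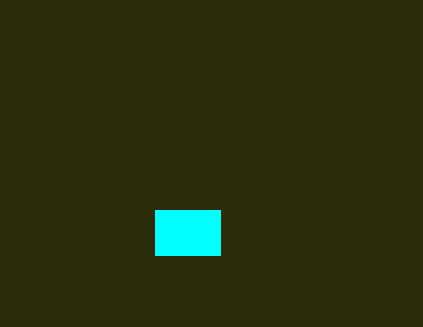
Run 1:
p = 155, q = 210, s = 220, t = 255, col = 'cyan'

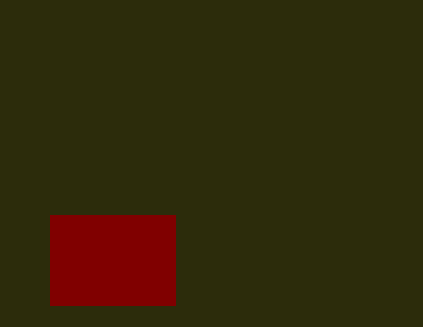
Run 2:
p = 50, q = 215, s = 175, t = 305, col = 'maroon'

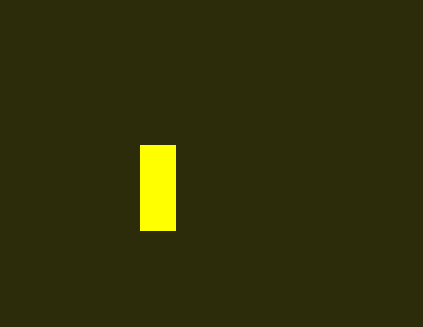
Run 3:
p = 140, q = 145, s = 175, t = 230, col = 'yellow'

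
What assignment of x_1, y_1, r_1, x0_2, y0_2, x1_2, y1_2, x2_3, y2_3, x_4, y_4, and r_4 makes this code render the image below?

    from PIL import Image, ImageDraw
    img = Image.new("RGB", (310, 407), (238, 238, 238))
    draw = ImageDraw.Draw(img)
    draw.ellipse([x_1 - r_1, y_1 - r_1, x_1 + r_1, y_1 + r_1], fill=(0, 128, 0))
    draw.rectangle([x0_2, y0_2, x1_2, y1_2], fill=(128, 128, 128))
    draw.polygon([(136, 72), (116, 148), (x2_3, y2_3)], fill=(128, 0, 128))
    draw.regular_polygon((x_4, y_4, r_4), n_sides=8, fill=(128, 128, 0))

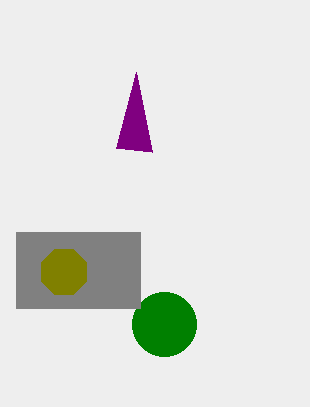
x_1 = 164; y_1 = 324; r_1 = 32; x0_2 = 16; y0_2 = 232; x1_2 = 140; y1_2 = 308; x2_3 = 152; y2_3 = 152; x_4 = 64; y_4 = 272; r_4 = 24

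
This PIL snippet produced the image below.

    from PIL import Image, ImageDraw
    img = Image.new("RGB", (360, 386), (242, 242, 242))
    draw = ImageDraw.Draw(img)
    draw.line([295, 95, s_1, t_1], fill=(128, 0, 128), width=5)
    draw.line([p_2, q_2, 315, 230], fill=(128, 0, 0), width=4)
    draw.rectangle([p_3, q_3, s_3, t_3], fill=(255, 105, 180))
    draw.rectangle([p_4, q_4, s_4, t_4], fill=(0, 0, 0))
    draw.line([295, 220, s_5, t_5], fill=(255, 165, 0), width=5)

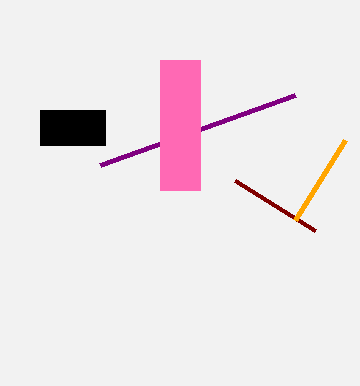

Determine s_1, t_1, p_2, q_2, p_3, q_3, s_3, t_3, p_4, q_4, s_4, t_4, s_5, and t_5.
s_1 = 100
t_1 = 165
p_2 = 235
q_2 = 180
p_3 = 160
q_3 = 60
s_3 = 200
t_3 = 190
p_4 = 40
q_4 = 110
s_4 = 105
t_4 = 145
s_5 = 345
t_5 = 140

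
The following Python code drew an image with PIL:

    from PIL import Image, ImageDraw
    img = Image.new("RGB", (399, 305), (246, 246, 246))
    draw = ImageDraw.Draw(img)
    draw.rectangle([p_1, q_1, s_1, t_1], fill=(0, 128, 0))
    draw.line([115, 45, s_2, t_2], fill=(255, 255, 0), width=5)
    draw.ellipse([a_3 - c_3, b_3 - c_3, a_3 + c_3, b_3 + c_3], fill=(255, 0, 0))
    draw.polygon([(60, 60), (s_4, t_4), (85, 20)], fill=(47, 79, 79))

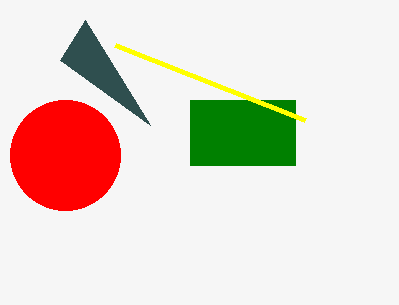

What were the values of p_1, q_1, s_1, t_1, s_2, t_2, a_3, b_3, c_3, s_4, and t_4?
p_1 = 190, q_1 = 100, s_1 = 295, t_1 = 165, s_2 = 305, t_2 = 120, a_3 = 65, b_3 = 155, c_3 = 55, s_4 = 150, t_4 = 125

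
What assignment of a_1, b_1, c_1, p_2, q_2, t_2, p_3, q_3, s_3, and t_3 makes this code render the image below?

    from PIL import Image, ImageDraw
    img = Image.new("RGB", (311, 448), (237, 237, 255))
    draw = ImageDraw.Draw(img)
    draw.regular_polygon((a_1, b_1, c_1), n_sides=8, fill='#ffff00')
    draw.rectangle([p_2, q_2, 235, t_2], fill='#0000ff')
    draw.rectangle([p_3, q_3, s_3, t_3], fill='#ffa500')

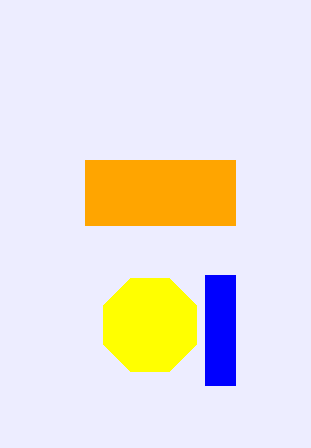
a_1 = 150; b_1 = 325; c_1 = 50; p_2 = 205; q_2 = 275; t_2 = 385; p_3 = 85; q_3 = 160; s_3 = 235; t_3 = 225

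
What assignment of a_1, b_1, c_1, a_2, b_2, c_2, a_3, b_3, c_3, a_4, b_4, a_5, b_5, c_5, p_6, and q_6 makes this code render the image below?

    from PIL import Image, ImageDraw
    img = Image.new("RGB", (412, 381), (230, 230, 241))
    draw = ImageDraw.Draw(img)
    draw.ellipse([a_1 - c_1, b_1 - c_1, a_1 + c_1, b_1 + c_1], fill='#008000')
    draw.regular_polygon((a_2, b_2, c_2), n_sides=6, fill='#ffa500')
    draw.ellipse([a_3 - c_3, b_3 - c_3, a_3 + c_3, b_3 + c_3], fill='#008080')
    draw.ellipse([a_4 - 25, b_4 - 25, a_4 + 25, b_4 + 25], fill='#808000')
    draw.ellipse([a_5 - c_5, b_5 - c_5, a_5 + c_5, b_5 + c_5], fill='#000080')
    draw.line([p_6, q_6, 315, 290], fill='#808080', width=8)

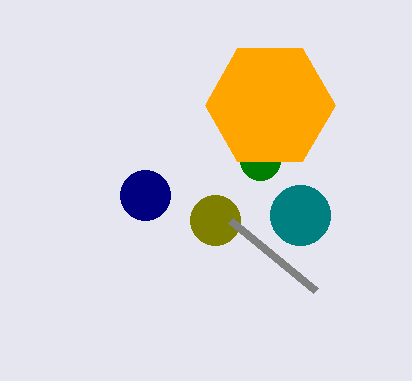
a_1 = 260; b_1 = 160; c_1 = 20; a_2 = 270; b_2 = 105; c_2 = 65; a_3 = 300; b_3 = 215; c_3 = 30; a_4 = 215; b_4 = 220; a_5 = 145; b_5 = 195; c_5 = 25; p_6 = 230; q_6 = 220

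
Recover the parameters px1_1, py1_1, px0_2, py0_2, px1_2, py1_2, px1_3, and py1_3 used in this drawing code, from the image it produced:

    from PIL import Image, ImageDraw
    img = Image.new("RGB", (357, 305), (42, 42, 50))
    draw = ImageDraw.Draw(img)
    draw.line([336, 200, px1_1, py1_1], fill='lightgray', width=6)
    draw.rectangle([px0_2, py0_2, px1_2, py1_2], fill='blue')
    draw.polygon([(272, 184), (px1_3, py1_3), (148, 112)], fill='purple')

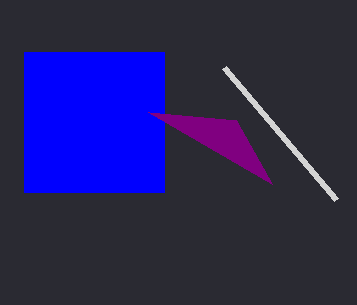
px1_1 = 224
py1_1 = 68
px0_2 = 24
py0_2 = 52
px1_2 = 164
py1_2 = 192
px1_3 = 236
py1_3 = 120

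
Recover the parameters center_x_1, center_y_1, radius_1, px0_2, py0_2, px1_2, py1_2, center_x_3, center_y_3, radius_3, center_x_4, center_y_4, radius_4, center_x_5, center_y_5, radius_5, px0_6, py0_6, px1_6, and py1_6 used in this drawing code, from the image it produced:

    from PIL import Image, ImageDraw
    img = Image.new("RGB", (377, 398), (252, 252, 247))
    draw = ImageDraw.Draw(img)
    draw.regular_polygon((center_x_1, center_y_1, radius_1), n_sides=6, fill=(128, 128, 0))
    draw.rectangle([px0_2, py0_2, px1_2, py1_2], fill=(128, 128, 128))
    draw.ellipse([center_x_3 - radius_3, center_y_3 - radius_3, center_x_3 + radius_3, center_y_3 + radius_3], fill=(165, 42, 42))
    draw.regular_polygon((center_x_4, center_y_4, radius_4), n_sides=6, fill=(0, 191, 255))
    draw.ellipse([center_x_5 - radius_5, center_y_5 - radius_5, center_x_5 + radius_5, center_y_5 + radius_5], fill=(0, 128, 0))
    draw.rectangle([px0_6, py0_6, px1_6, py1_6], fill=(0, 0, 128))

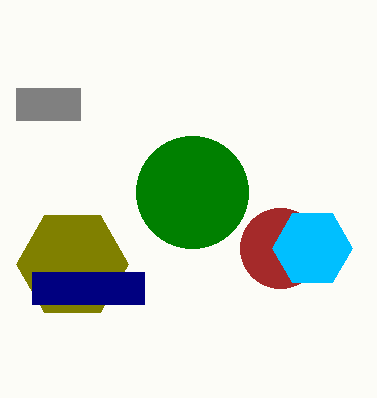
center_x_1 = 72; center_y_1 = 264; radius_1 = 56; px0_2 = 16; py0_2 = 88; px1_2 = 80; py1_2 = 120; center_x_3 = 280; center_y_3 = 248; radius_3 = 40; center_x_4 = 312; center_y_4 = 248; radius_4 = 40; center_x_5 = 192; center_y_5 = 192; radius_5 = 56; px0_6 = 32; py0_6 = 272; px1_6 = 144; py1_6 = 304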